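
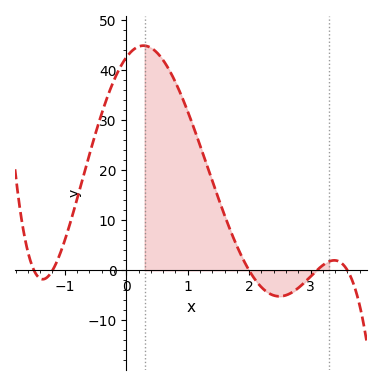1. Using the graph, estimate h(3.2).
1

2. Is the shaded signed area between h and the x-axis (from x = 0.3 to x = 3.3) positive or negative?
positive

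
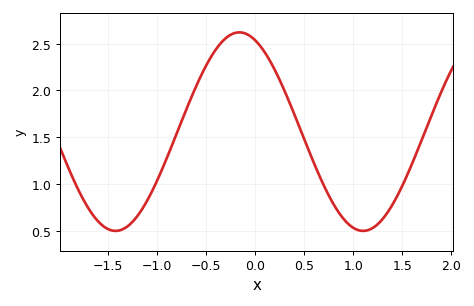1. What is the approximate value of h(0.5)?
1.48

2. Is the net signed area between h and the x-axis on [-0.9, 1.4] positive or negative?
positive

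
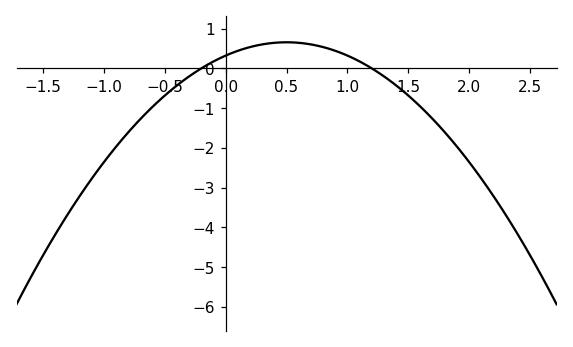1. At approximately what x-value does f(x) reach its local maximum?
0.5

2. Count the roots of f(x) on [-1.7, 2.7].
2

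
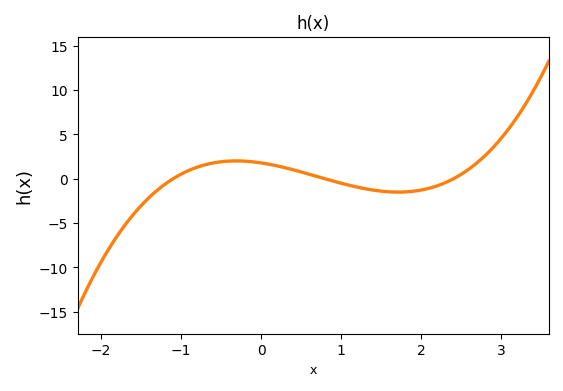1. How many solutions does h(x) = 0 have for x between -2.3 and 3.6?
3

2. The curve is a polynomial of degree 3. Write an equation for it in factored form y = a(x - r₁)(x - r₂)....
y = 0.85(x + 1.1)(x - 0.8)(x - 2.4)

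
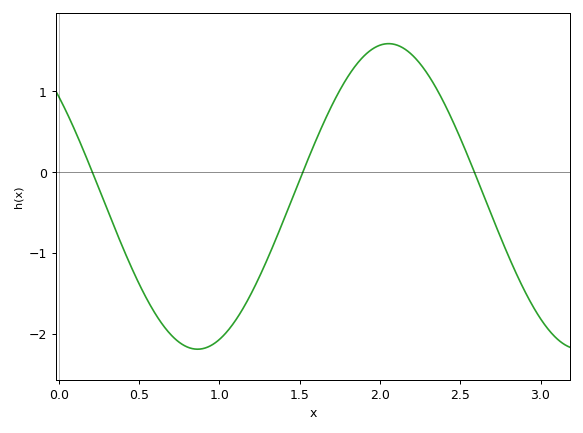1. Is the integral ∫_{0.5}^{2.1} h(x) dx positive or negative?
negative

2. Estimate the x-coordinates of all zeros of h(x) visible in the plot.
0.2, 1.5, 2.6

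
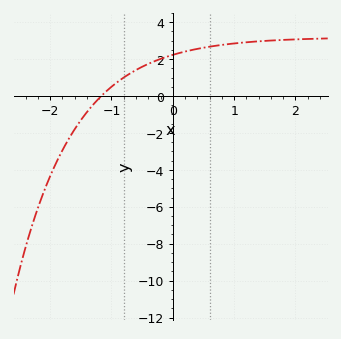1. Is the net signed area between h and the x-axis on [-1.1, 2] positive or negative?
positive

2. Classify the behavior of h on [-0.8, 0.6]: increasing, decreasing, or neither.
increasing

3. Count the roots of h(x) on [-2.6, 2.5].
1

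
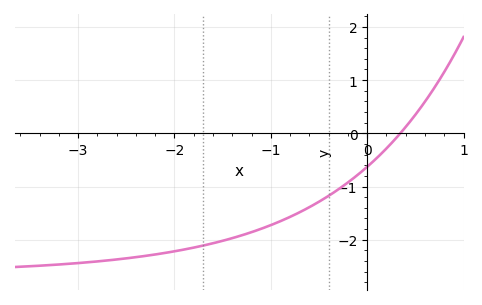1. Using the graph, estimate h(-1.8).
-2.15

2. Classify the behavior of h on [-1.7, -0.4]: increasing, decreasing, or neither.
increasing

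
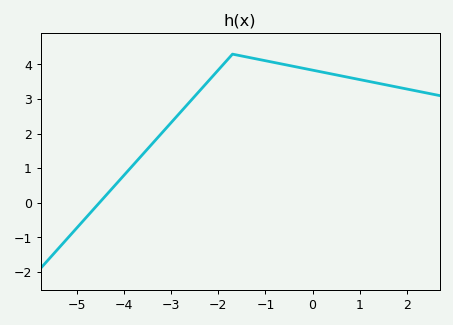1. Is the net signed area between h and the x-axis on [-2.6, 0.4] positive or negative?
positive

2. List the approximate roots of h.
-4.6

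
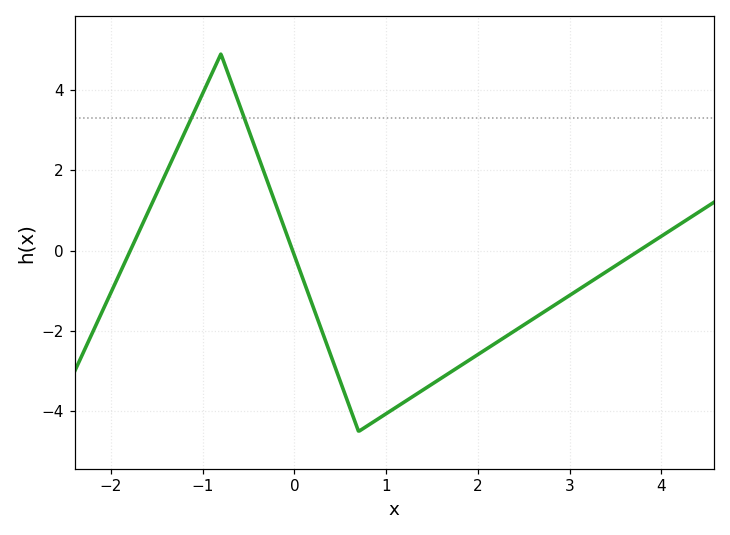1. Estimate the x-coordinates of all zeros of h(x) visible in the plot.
-1.79, -0.018, 3.75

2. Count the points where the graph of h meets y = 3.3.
2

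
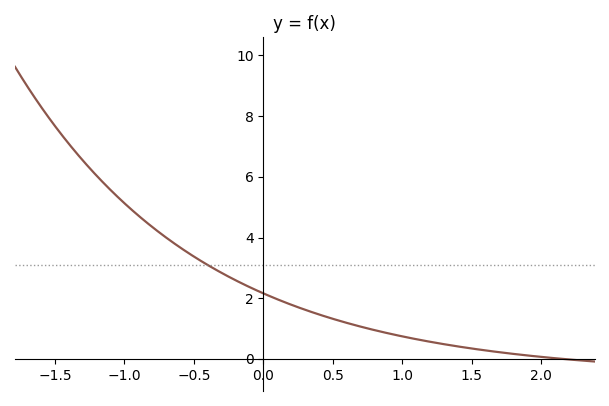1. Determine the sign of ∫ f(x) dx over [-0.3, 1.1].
positive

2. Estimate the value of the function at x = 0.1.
1.97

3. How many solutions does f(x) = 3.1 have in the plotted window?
1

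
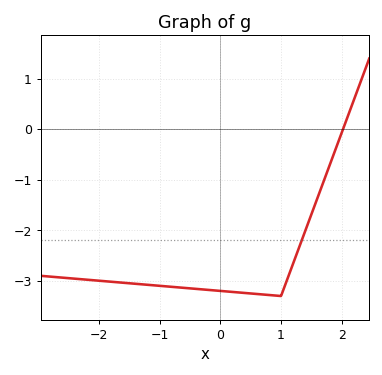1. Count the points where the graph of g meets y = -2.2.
1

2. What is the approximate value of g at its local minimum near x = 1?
-3.3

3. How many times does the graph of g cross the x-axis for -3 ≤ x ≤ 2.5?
1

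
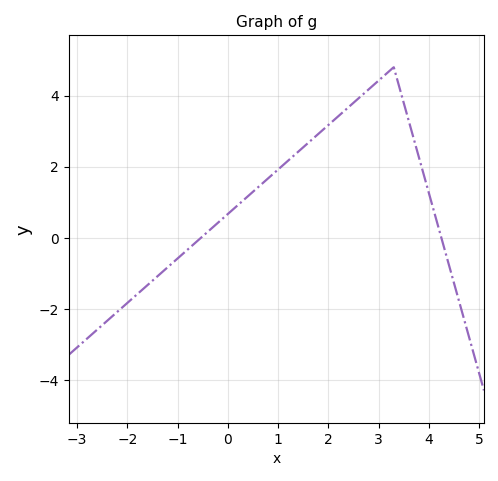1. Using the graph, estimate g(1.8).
2.92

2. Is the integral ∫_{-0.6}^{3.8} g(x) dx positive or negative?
positive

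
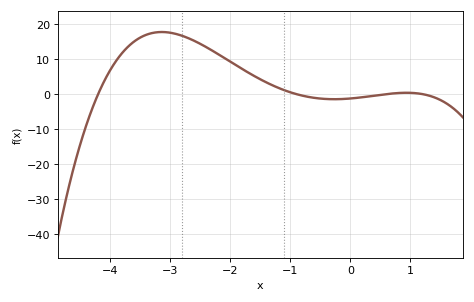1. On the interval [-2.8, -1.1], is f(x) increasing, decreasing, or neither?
decreasing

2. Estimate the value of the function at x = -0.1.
-1.37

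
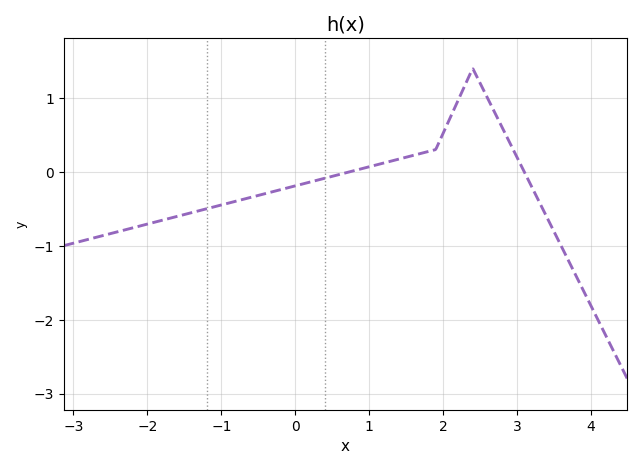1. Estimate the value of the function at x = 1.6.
0.222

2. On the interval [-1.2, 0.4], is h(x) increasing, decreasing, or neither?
increasing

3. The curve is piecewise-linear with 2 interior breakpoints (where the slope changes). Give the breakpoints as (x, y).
(1.9, 0.3); (2.4, 1.4)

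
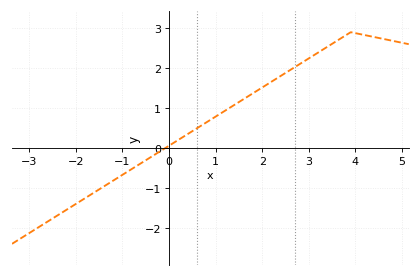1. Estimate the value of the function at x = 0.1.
0.131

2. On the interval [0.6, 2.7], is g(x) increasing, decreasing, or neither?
increasing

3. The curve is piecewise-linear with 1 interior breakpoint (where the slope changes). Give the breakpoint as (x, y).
(3.9, 2.9)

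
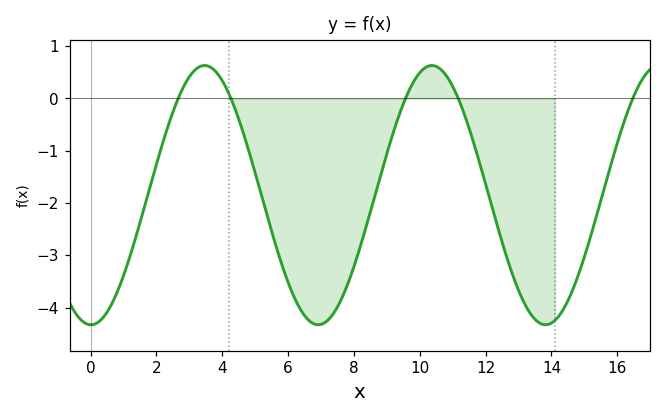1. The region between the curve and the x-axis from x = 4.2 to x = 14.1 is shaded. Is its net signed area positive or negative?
negative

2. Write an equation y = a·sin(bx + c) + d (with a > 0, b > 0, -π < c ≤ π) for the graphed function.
y = 2.48sin(0.91x - 1.58) - 1.85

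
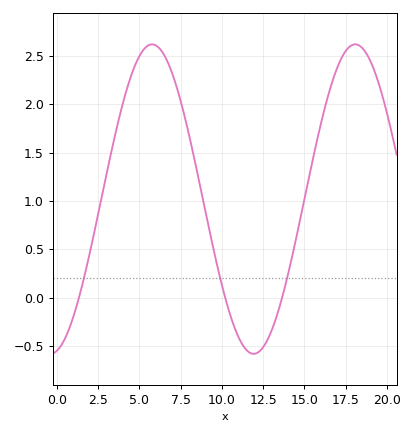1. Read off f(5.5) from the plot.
2.61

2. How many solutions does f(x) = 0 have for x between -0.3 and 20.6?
3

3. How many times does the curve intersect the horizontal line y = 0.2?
3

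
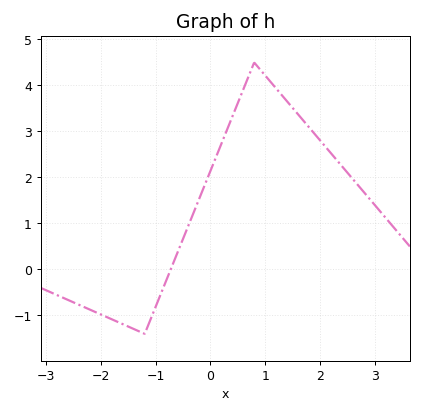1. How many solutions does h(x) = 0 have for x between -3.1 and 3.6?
1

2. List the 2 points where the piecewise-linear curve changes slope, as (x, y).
(-1.2, -1.4); (0.8, 4.5)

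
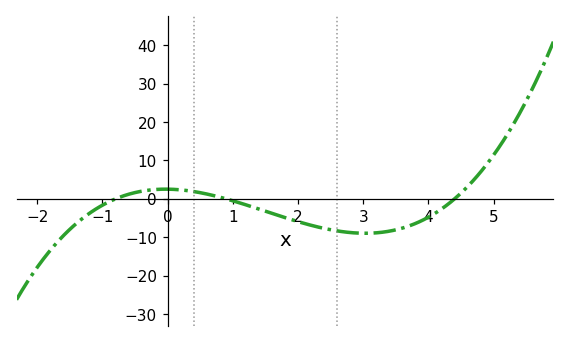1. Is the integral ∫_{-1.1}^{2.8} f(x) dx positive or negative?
negative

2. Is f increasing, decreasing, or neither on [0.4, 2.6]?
decreasing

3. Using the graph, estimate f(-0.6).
1.2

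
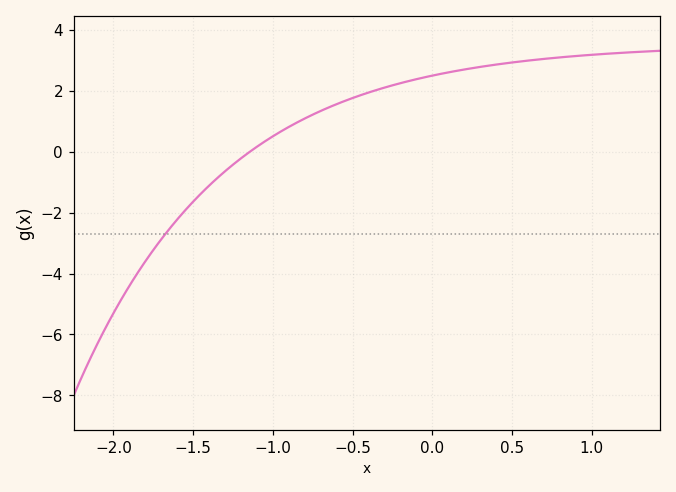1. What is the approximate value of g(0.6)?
3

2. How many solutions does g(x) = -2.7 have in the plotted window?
1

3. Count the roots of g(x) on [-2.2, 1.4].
1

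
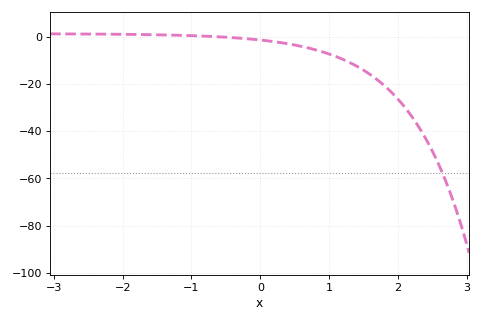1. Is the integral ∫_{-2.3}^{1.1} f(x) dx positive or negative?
negative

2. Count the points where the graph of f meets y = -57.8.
1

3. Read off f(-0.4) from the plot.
0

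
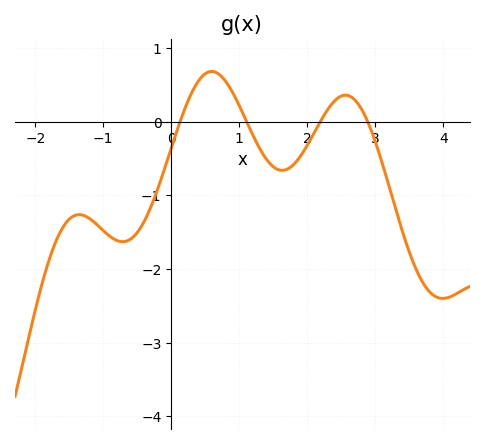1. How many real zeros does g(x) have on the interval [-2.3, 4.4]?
4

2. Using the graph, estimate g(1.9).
-0.469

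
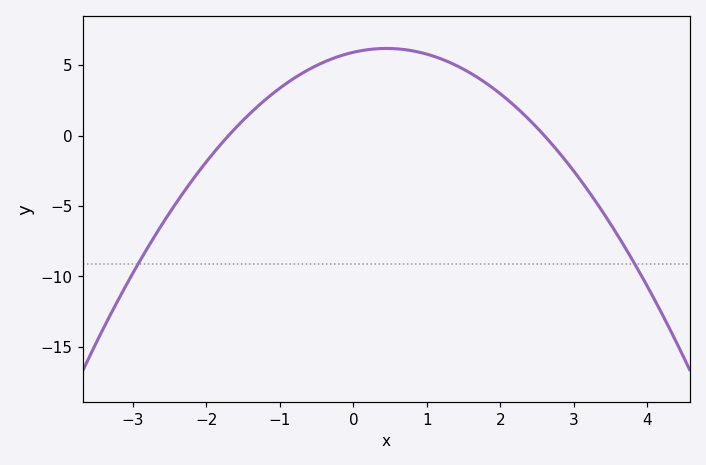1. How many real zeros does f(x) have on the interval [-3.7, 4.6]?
2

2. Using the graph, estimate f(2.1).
2.5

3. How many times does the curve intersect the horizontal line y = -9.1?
2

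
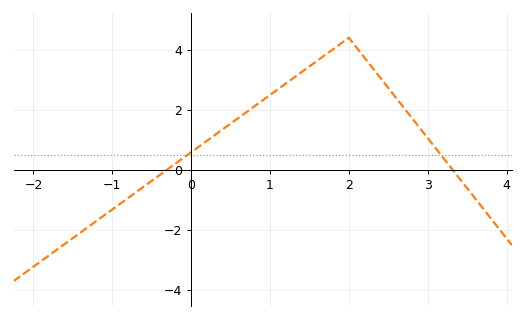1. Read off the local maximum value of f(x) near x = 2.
4.4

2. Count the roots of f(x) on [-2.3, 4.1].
2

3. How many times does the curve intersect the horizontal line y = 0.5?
2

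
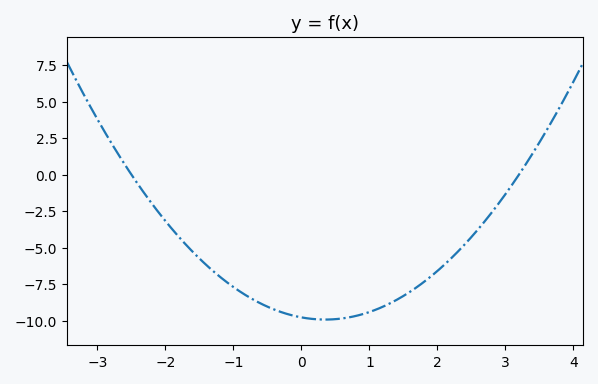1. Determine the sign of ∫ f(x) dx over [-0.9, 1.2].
negative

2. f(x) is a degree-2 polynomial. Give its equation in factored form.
y = 1.22(x + 2.5)(x - 3.2)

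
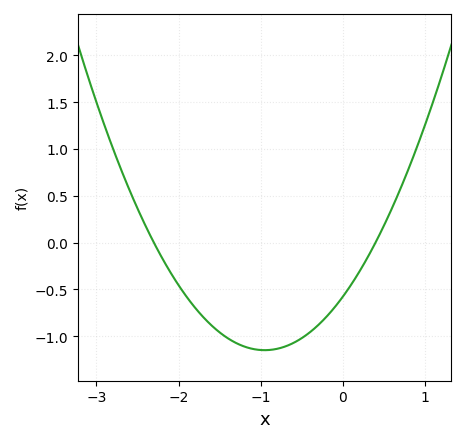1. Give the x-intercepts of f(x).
-2.3, 0.4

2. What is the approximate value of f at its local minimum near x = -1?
-1.15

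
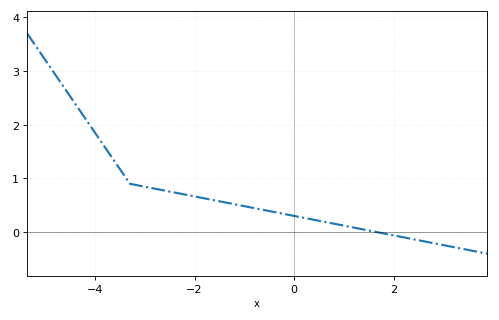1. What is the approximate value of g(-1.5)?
0.6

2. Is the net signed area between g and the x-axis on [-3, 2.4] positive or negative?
positive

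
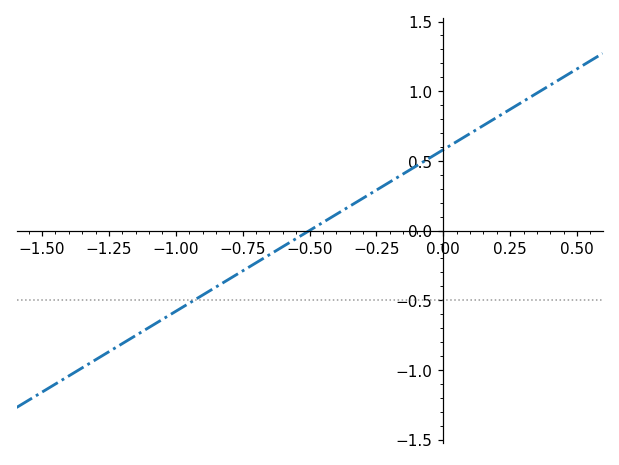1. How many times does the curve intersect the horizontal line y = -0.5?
1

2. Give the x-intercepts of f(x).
-0.5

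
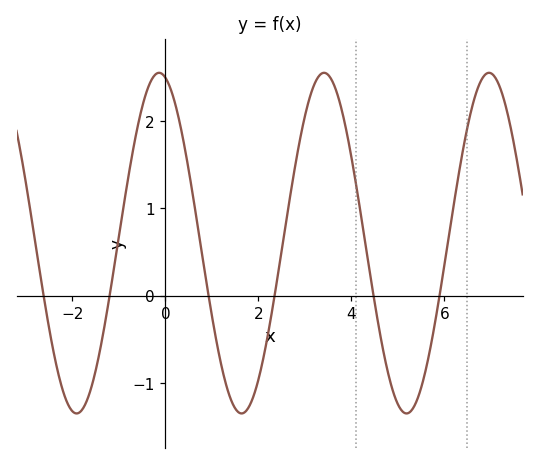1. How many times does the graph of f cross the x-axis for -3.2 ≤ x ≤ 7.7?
6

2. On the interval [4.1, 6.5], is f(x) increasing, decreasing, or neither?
neither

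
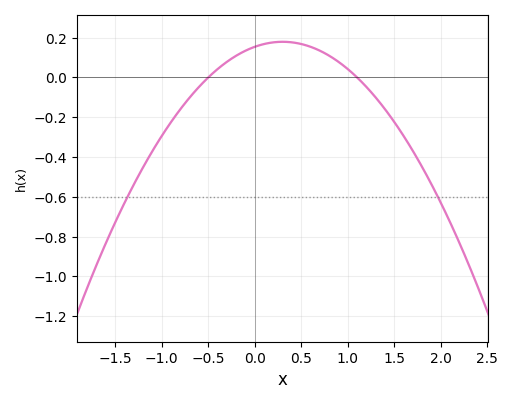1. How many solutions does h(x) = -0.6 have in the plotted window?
2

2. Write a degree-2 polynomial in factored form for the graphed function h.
y = -0.28(x + 0.5)(x - 1.1)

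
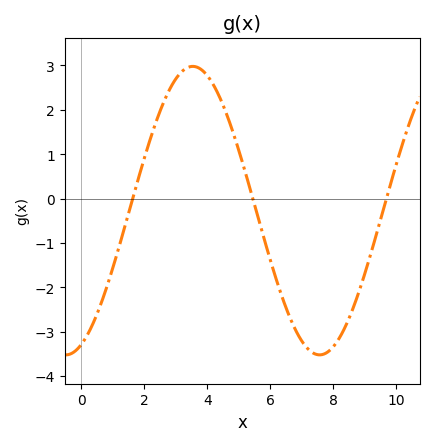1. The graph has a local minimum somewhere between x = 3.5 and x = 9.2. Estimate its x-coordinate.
7.6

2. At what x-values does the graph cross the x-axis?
1.6, 5.4, 9.6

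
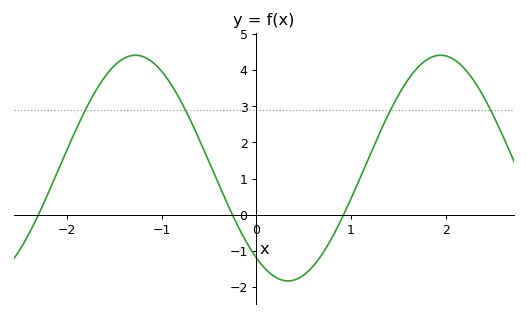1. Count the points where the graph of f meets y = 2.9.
4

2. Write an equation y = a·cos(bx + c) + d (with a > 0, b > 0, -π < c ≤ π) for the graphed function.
y = 3.12cos(1.9x + 2.5) + 1.29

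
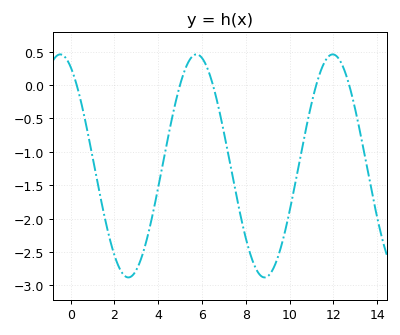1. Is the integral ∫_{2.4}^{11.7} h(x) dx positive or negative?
negative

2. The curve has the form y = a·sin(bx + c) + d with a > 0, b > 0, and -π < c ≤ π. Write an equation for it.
y = 1.67sin(1x + 2) - 1.21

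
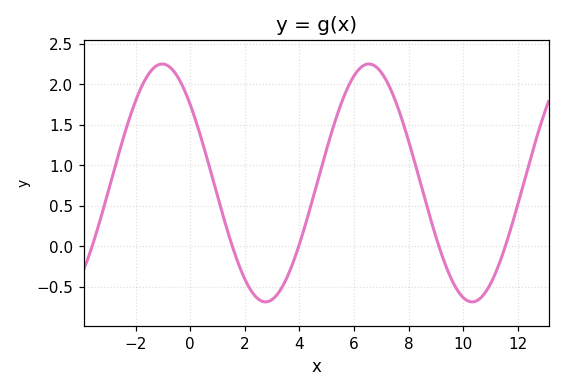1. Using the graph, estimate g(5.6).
1.82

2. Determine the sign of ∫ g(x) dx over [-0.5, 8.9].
positive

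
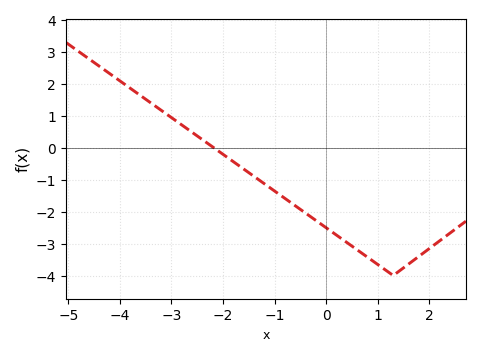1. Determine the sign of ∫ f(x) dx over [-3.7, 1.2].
negative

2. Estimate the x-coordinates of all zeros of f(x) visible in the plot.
-2.2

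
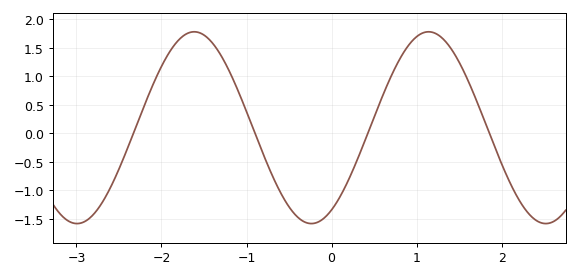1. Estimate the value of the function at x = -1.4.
1.6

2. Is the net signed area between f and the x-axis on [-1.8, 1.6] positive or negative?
positive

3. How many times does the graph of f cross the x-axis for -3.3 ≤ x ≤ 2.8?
4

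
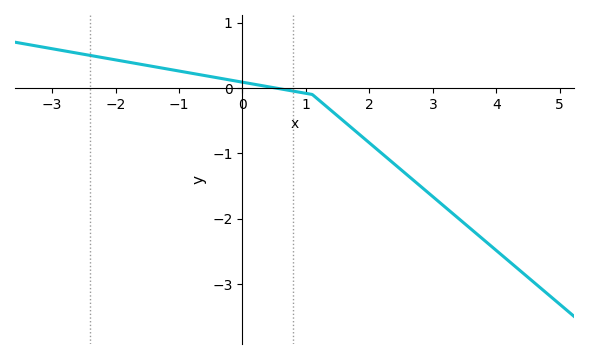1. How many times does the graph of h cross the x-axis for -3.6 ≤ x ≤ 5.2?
1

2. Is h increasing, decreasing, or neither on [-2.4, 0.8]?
decreasing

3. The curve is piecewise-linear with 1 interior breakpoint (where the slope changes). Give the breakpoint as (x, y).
(1.1, -0.1)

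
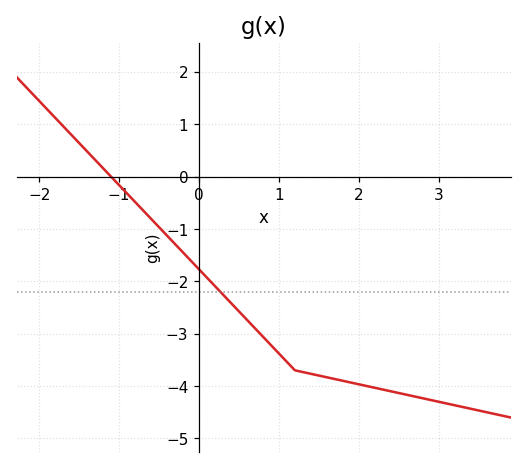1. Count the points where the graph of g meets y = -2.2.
1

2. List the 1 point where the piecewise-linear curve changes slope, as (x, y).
(1.2, -3.7)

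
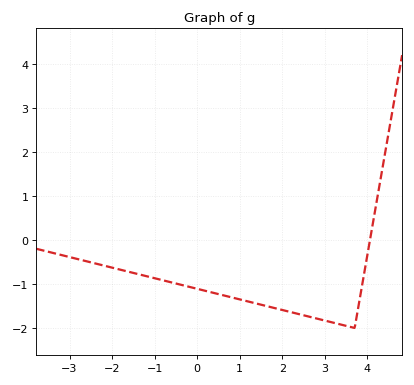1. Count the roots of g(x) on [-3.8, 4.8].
1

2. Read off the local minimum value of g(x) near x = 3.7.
-2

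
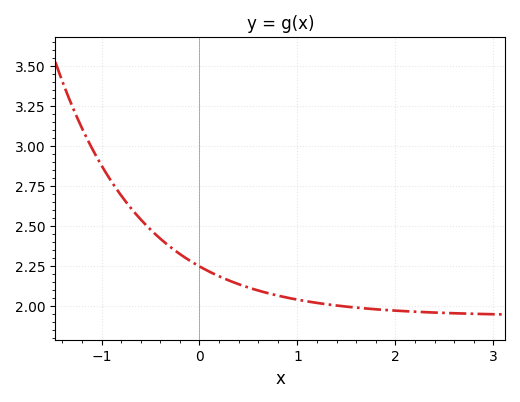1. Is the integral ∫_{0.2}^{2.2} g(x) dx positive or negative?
positive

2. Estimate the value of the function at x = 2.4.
1.96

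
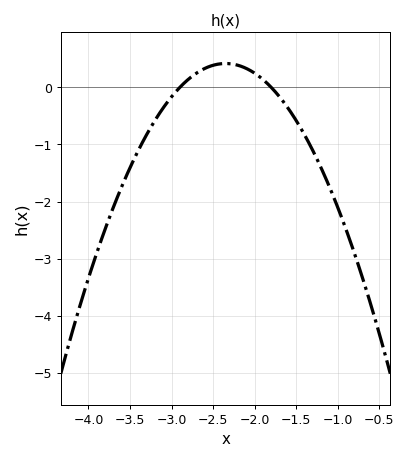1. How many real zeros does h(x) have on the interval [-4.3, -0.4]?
2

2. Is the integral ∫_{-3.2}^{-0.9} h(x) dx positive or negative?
negative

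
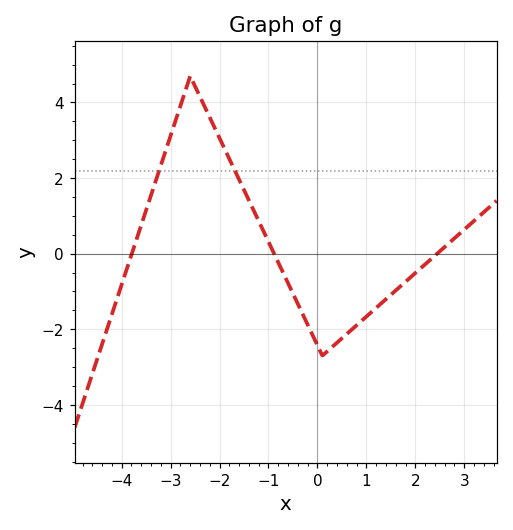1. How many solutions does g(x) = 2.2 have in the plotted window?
2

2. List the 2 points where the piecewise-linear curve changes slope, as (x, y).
(-2.6, 4.7); (0.1, -2.7)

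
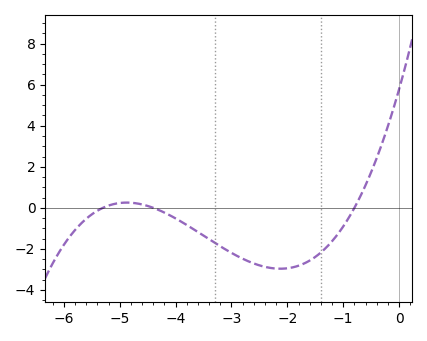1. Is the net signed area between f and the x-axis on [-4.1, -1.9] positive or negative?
negative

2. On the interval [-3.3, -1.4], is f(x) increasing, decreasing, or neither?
neither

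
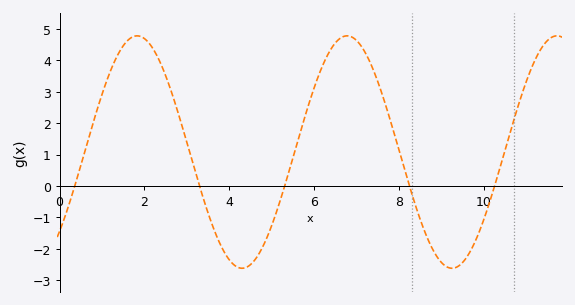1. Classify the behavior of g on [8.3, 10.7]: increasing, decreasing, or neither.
neither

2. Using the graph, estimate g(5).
-1.3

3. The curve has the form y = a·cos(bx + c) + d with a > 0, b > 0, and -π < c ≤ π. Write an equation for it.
y = 3.7cos(1.3x - 2.3) + 1.08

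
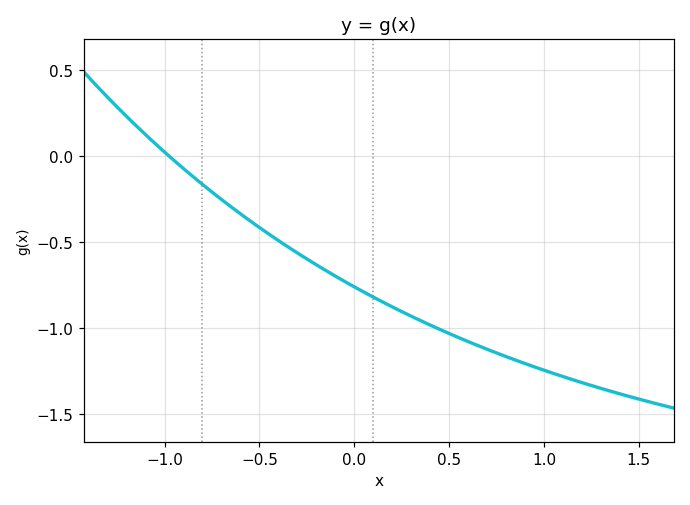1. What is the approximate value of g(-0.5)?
-0.4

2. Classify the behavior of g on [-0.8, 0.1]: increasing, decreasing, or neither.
decreasing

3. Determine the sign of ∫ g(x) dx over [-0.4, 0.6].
negative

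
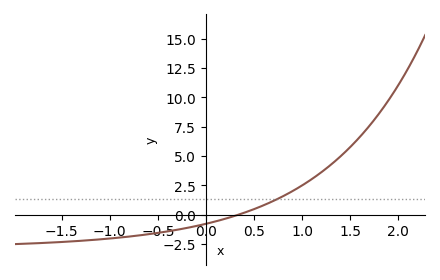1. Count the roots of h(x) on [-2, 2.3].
1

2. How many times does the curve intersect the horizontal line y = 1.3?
1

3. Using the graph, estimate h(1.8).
8.62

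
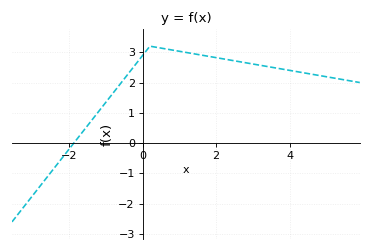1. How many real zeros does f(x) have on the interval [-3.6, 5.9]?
1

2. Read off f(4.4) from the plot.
2.32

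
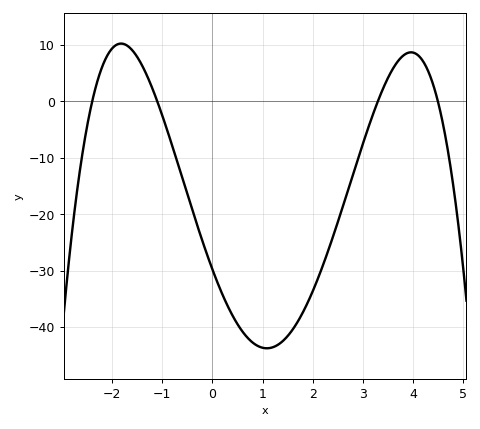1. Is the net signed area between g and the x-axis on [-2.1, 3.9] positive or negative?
negative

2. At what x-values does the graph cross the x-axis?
-2.4, -1, 3.4, 4.4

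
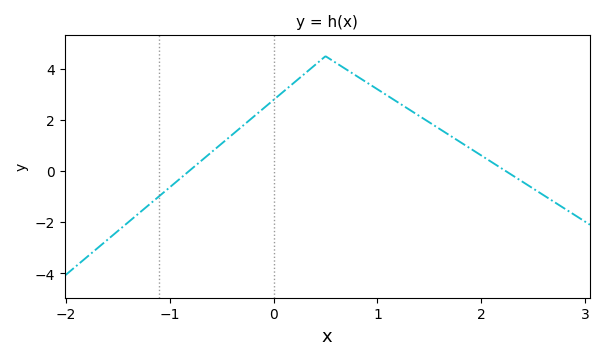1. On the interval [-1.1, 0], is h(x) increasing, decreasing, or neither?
increasing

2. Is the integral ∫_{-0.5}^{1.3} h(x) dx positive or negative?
positive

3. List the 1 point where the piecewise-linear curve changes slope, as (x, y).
(0.5, 4.5)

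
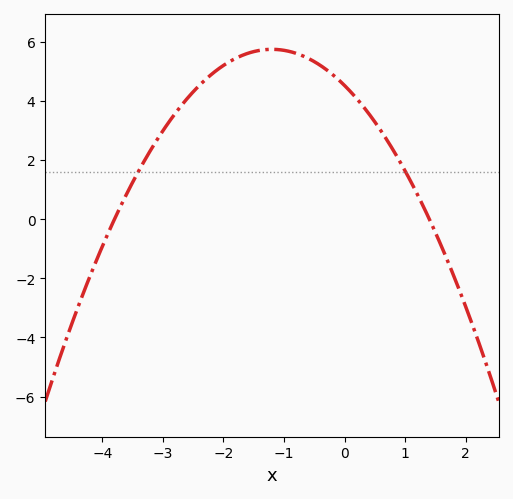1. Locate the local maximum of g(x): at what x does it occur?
-1.2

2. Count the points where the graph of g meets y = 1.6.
2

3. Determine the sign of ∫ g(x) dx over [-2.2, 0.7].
positive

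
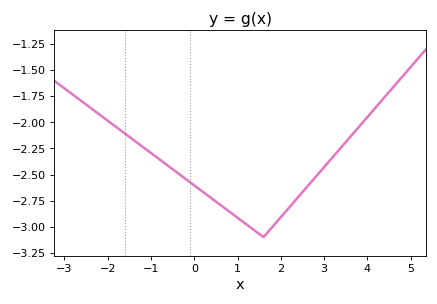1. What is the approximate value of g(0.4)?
-2.75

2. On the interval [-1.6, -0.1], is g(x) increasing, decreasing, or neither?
decreasing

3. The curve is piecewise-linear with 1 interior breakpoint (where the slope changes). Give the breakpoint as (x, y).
(1.6, -3.1)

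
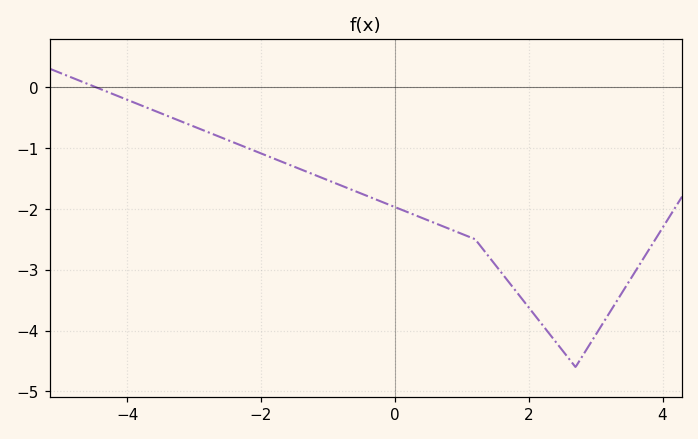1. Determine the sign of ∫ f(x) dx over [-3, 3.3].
negative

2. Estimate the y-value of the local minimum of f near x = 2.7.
-4.6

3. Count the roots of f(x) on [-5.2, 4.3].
1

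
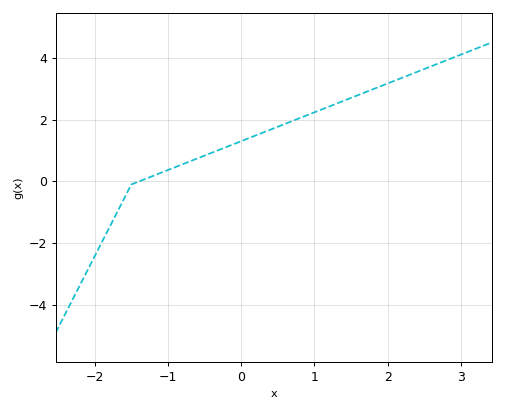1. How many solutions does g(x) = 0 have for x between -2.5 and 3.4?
1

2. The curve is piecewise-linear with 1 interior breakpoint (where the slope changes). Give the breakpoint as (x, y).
(-1.5, -0.1)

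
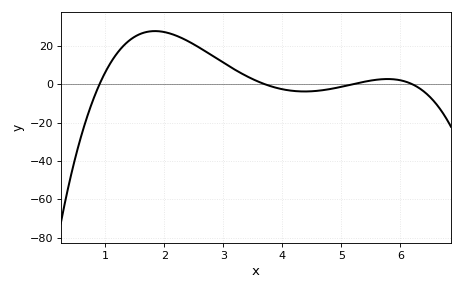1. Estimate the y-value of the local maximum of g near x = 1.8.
27.7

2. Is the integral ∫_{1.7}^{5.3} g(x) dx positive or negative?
positive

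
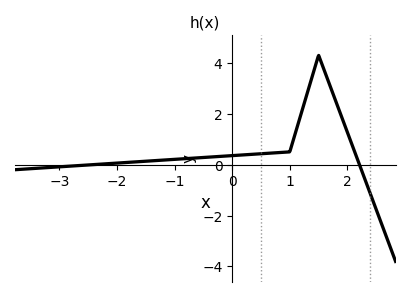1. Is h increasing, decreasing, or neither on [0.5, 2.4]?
neither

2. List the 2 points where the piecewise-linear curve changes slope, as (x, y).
(1, 0.5); (1.5, 4.3)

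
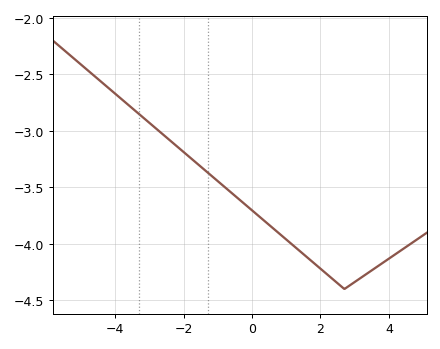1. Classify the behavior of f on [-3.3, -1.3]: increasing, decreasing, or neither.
decreasing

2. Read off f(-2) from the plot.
-3.19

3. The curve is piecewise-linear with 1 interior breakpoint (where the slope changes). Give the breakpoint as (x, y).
(2.7, -4.4)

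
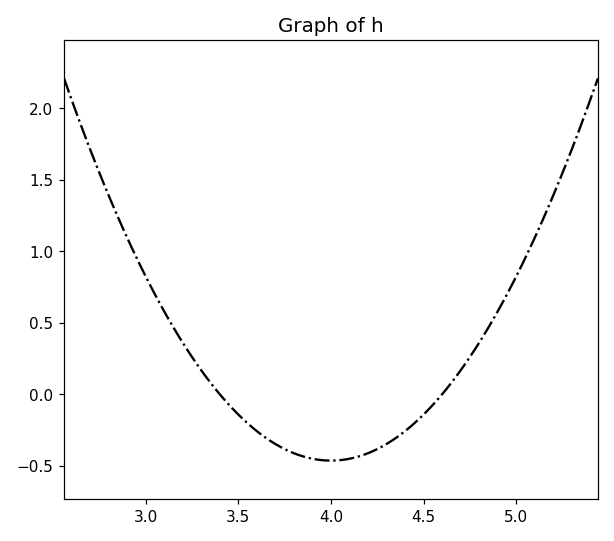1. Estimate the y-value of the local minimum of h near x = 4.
-0.45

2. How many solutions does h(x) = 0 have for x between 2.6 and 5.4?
2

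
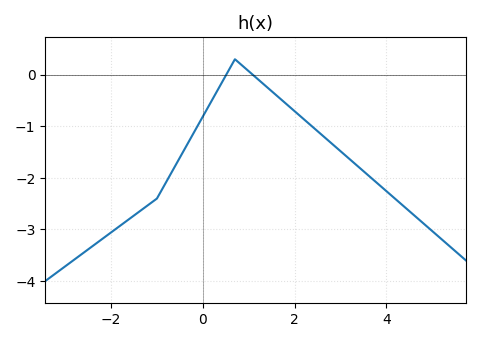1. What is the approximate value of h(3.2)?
-1.6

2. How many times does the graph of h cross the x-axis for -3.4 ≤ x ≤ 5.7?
2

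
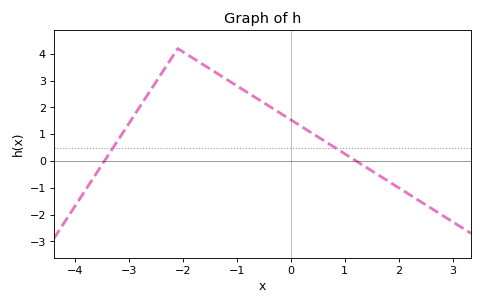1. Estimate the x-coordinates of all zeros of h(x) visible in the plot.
-3.4, 1.2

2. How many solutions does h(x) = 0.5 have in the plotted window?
2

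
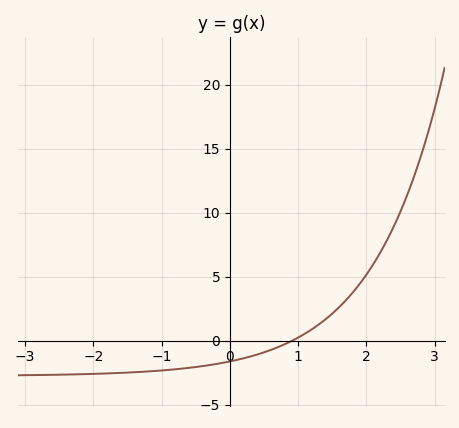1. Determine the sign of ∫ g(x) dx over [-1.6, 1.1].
negative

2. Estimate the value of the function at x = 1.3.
1.5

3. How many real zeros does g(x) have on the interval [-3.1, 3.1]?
1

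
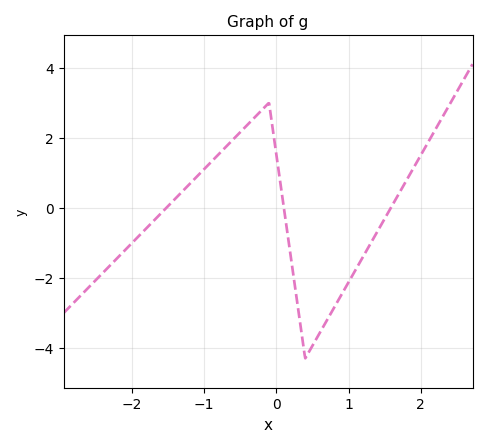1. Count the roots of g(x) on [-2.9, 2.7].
3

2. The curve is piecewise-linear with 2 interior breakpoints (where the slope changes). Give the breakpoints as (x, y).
(-0.1, 3); (0.4, -4.3)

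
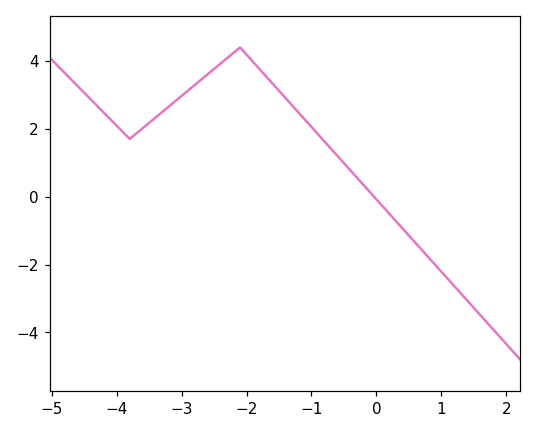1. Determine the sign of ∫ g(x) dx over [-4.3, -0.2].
positive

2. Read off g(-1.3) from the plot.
2.69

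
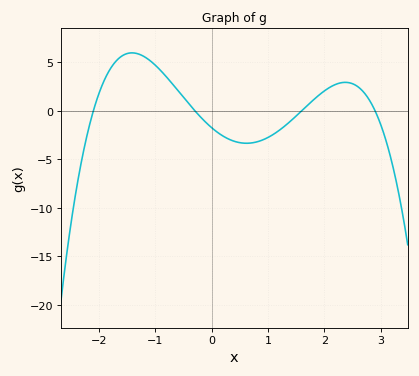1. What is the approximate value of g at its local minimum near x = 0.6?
-3.35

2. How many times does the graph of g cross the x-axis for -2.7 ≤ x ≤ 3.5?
4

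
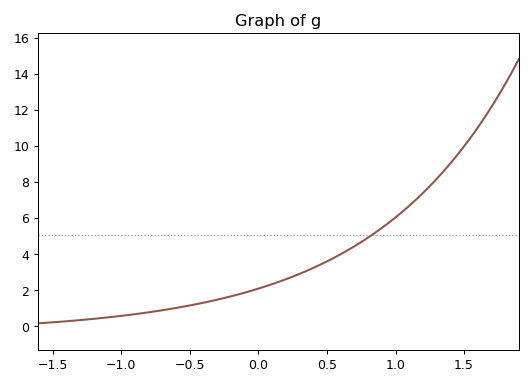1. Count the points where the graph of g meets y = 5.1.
1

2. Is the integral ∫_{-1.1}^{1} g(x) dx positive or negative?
positive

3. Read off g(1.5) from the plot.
10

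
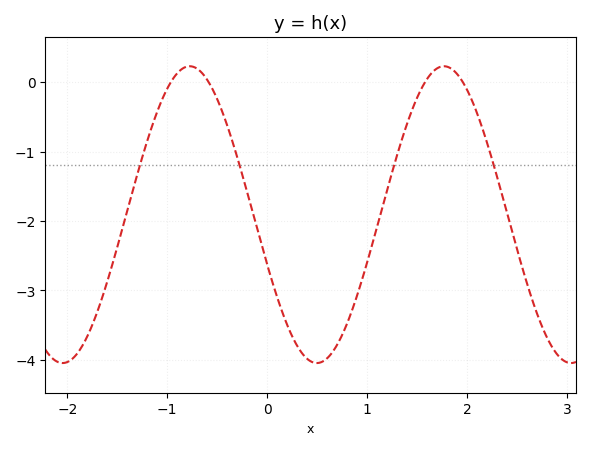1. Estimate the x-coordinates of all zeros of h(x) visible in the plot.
-1, -0.6, 1.6, 2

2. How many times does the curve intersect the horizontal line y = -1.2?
4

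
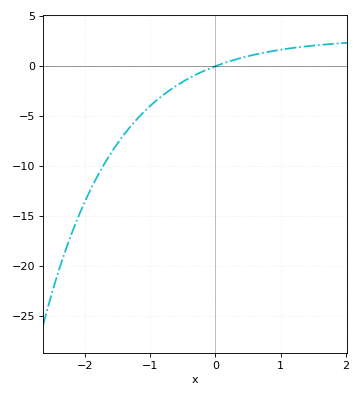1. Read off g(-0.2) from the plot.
-0.573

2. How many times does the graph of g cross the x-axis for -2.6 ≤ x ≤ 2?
1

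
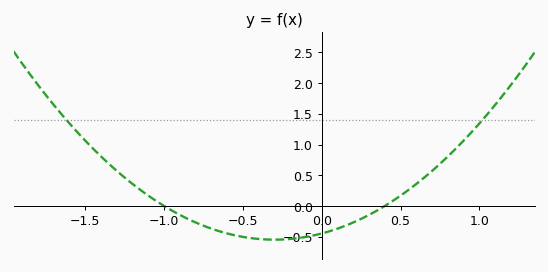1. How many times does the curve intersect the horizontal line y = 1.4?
2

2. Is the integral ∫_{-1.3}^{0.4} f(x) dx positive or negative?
negative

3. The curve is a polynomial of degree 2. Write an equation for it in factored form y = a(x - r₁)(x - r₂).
y = 1.12(x + 1)(x - 0.4)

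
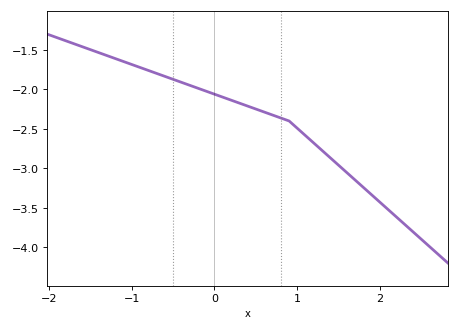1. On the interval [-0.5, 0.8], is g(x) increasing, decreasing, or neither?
decreasing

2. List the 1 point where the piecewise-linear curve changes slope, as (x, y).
(0.9, -2.4)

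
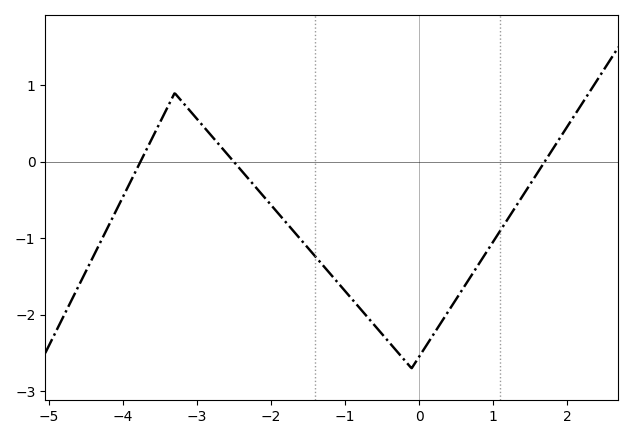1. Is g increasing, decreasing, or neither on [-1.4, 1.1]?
neither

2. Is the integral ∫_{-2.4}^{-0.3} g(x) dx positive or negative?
negative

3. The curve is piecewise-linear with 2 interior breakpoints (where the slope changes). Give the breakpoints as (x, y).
(-3.3, 0.9); (-0.1, -2.7)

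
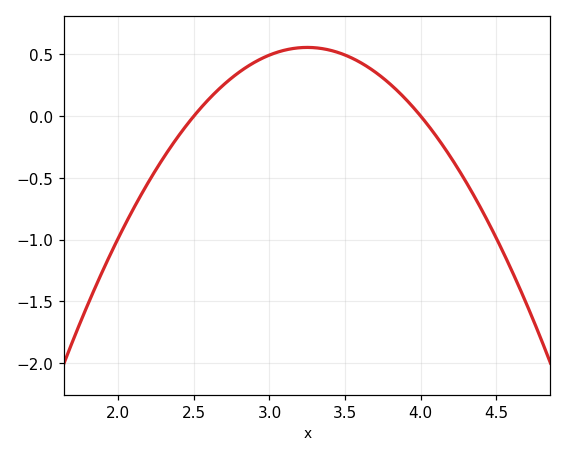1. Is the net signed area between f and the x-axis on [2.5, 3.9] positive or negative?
positive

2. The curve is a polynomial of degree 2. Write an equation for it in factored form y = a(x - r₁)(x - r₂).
y = -0.99(x - 2.5)(x - 4)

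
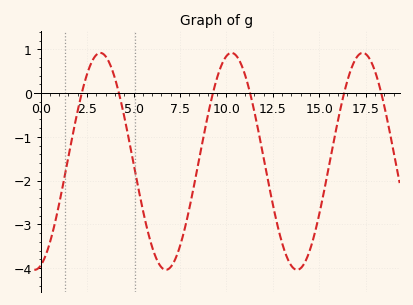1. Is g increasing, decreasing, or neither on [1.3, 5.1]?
neither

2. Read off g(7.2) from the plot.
-3.8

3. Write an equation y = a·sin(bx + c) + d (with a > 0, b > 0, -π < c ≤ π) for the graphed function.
y = 2.48sin(0.89x - 1.3) - 1.56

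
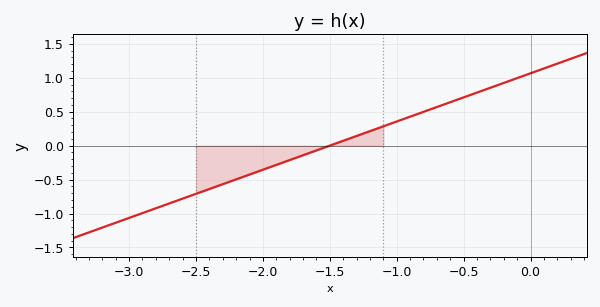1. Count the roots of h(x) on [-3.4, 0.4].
1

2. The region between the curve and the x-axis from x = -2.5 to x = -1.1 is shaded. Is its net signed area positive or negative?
negative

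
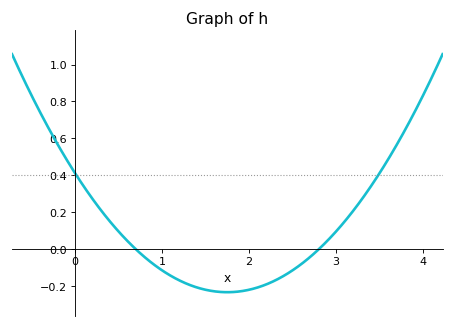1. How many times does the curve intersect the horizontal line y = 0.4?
2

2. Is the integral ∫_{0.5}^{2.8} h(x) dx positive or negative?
negative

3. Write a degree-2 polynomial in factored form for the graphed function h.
y = 0.21(x - 0.7)(x - 2.8)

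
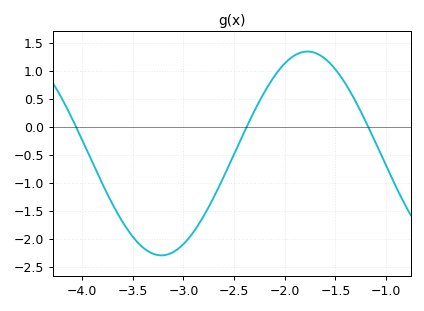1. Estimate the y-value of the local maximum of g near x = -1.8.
1.34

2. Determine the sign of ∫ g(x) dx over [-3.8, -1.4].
negative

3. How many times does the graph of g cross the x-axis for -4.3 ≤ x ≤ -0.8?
3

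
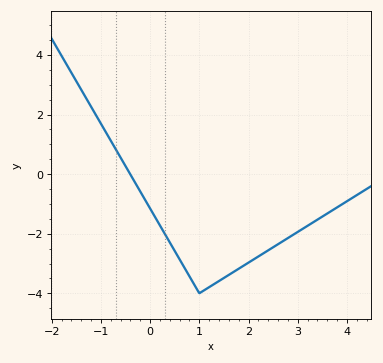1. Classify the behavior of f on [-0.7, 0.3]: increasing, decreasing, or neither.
decreasing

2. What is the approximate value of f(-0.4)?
0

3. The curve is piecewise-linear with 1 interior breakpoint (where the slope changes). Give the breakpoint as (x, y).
(1, -4)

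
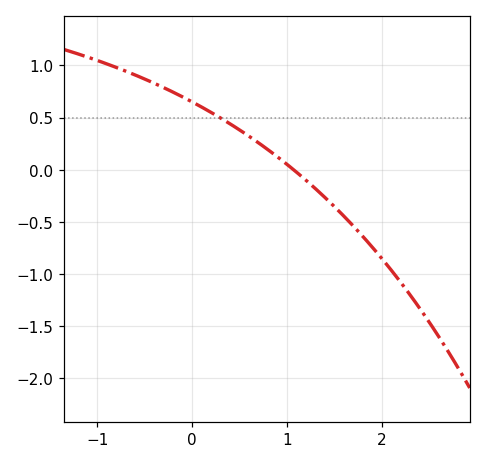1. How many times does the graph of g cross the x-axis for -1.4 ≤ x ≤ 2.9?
1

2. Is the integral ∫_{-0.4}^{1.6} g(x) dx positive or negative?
positive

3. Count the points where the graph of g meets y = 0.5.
1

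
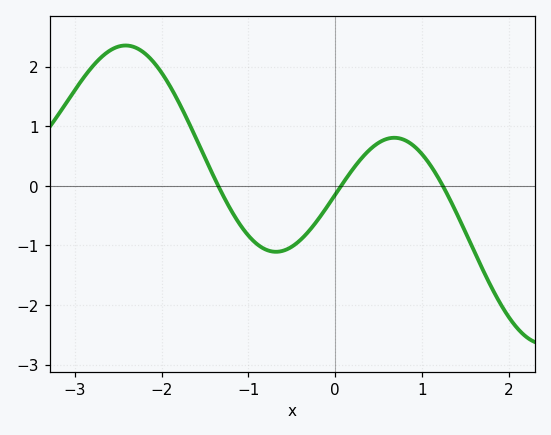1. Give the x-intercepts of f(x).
-1.35, 0.069, 1.24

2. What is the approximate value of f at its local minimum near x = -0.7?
-1.11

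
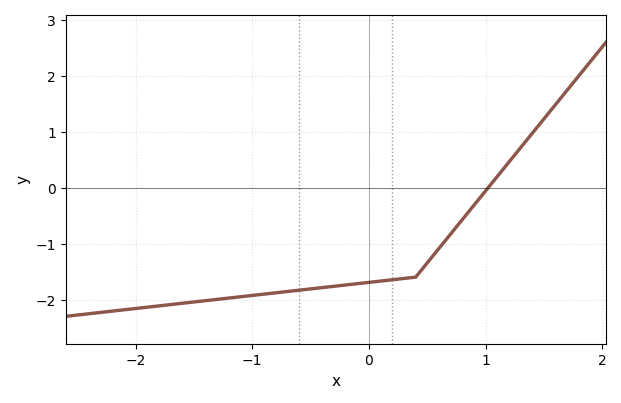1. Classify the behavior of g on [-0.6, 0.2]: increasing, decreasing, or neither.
increasing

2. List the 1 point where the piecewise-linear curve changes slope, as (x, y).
(0.4, -1.6)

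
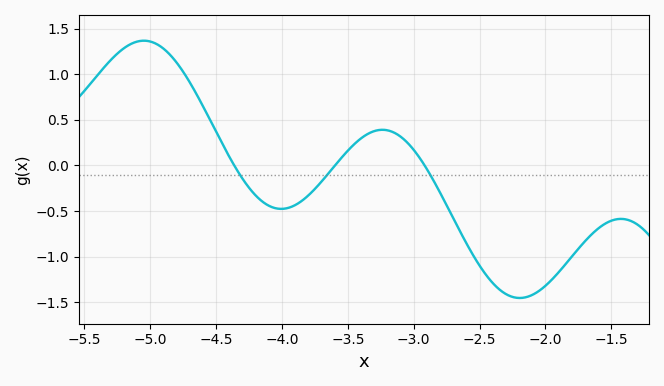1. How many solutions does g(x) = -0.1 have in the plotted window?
3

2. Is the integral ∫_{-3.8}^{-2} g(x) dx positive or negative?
negative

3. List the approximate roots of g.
-4.36, -3.6, -2.92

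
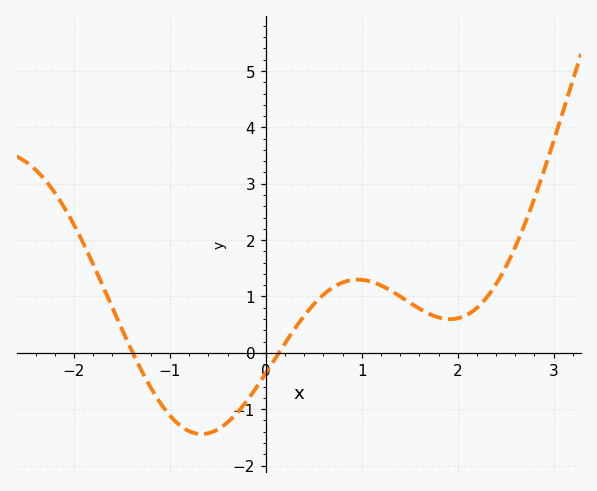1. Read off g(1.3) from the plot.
1.11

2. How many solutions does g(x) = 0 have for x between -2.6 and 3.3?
2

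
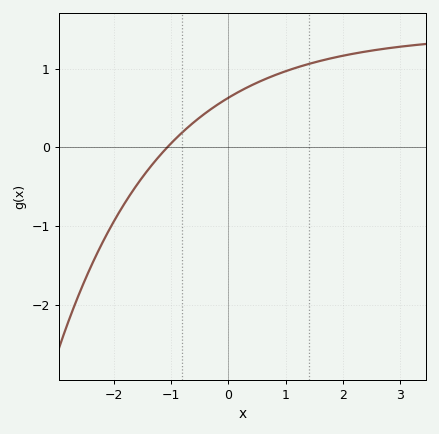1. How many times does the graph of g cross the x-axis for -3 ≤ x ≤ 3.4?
1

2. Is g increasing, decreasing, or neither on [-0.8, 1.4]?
increasing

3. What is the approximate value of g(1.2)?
1.02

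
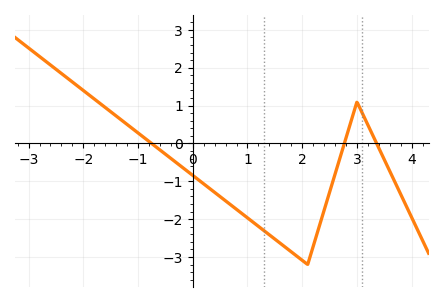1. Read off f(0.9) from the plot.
-1.9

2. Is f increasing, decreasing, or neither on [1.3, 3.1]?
neither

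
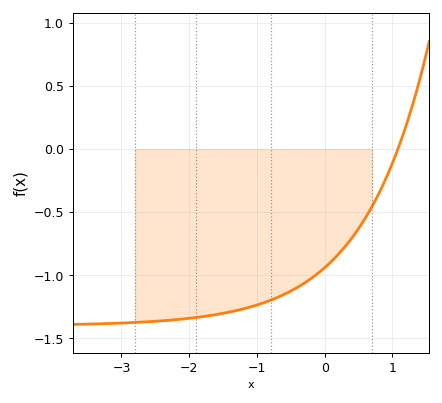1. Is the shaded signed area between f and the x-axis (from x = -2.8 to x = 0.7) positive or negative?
negative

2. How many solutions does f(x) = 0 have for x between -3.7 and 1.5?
1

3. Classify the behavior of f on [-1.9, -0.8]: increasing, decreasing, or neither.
increasing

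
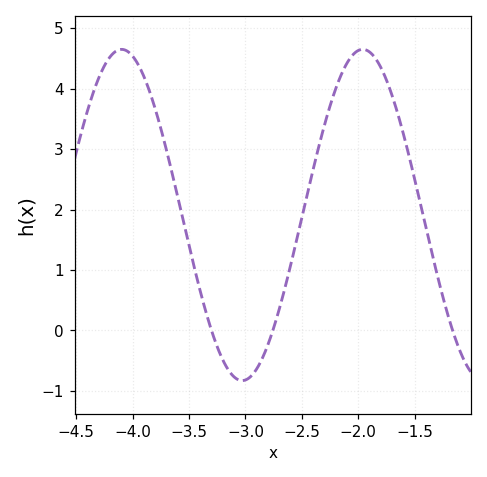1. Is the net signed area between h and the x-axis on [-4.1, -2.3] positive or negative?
positive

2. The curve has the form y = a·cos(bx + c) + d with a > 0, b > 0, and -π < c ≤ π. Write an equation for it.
y = 2.74cos(2.94x - 0.52) + 1.91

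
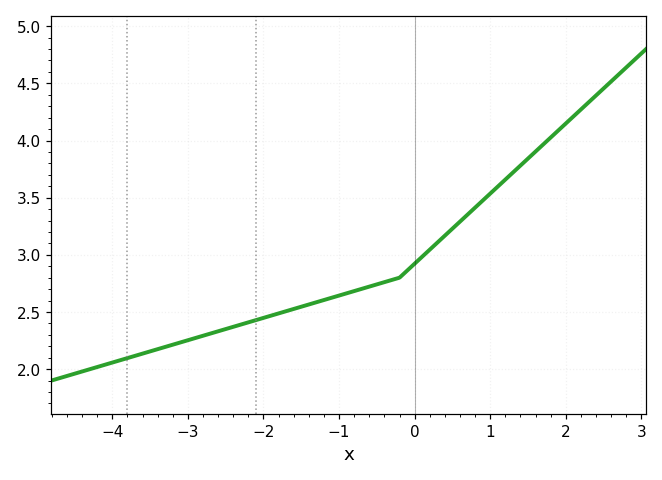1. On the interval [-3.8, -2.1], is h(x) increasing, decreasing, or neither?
increasing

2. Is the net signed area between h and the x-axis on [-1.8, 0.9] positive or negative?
positive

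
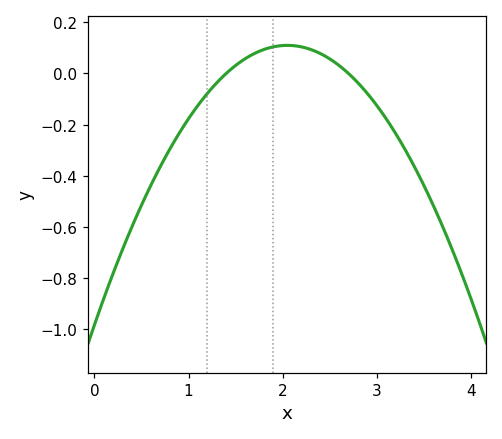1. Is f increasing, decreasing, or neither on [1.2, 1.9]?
increasing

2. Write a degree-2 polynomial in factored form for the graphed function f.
y = -0.26(x - 1.4)(x - 2.7)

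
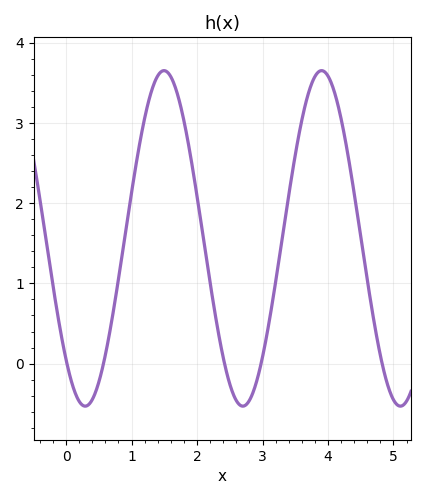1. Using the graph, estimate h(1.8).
3.02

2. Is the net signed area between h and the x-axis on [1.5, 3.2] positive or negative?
positive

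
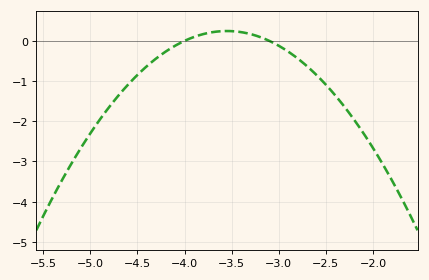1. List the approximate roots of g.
-4, -3.1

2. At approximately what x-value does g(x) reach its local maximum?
-3.6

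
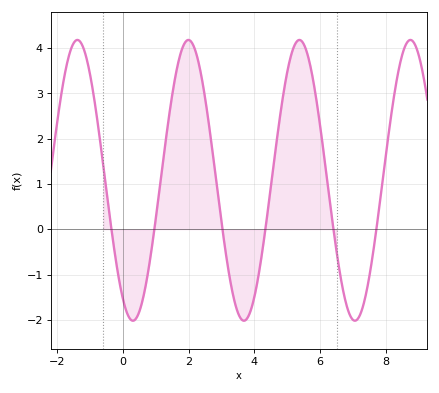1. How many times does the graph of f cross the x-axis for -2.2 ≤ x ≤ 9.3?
6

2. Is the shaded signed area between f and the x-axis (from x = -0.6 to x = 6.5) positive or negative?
positive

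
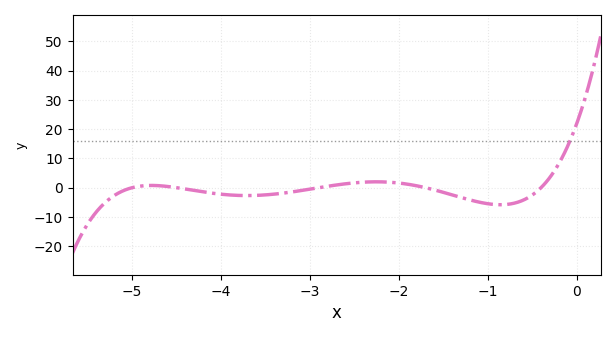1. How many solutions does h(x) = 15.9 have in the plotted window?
1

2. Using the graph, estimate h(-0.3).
4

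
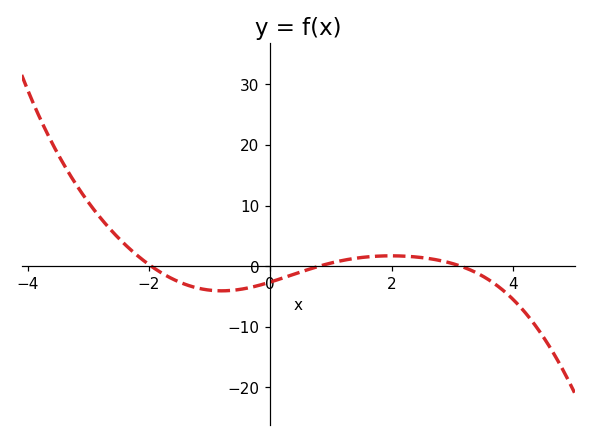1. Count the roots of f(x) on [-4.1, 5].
3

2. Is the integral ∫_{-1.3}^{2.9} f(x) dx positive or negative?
negative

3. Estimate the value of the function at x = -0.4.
-4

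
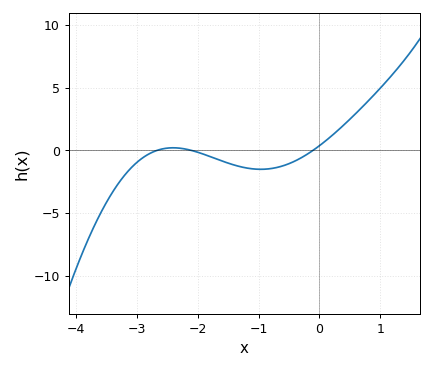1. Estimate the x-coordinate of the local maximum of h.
-2.4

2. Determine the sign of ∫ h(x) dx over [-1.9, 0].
negative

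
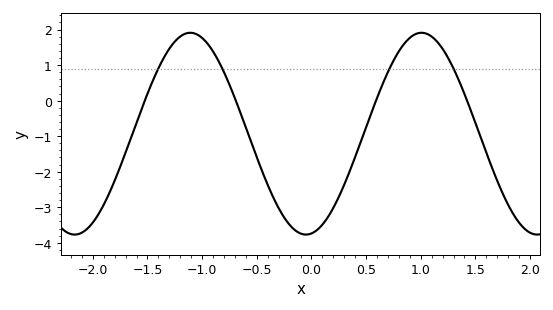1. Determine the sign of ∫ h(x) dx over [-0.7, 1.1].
negative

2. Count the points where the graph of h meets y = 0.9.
4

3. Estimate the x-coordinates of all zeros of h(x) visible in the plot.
-1.52, -0.692, 0.591, 1.42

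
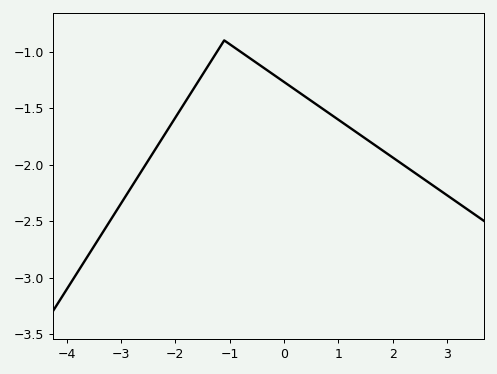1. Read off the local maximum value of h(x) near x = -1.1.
-0.9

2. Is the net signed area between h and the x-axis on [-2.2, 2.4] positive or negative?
negative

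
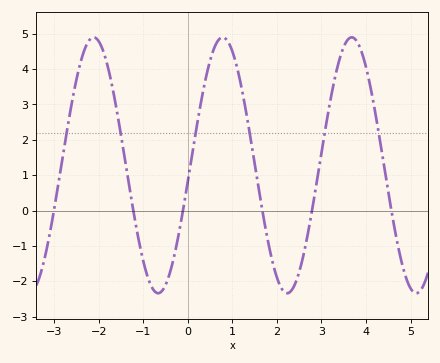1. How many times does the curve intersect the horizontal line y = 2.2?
6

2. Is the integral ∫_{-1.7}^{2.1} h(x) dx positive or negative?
positive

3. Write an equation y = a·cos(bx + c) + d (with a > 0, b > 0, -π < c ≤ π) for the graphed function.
y = 3.62cos(2.17x - 1.7) + 1.28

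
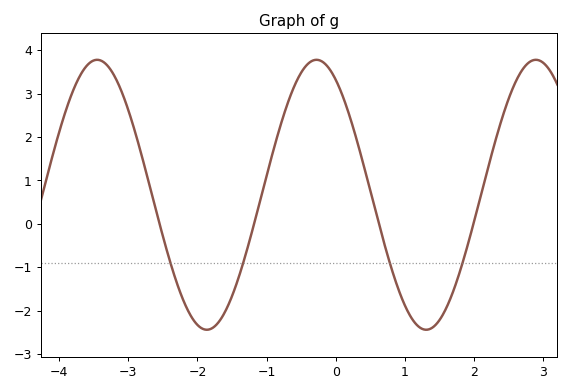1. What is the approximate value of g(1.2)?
-2.37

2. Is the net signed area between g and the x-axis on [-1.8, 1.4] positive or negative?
positive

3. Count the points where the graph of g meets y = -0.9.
4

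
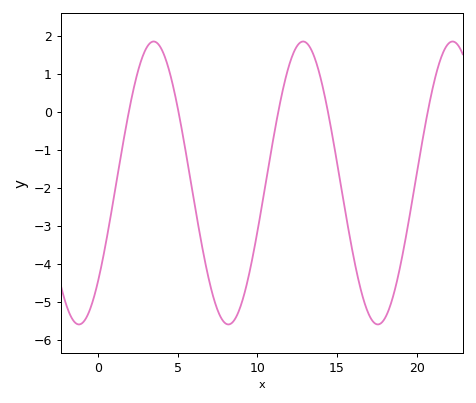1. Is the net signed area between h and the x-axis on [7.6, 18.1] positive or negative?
negative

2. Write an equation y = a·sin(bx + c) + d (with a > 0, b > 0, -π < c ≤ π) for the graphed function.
y = 3.73sin(0.67x - 0.77) - 1.87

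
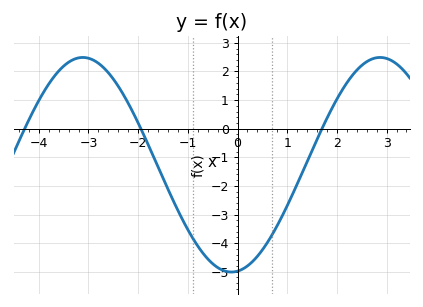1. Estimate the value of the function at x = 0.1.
-4.91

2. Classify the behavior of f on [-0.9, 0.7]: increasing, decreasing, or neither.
neither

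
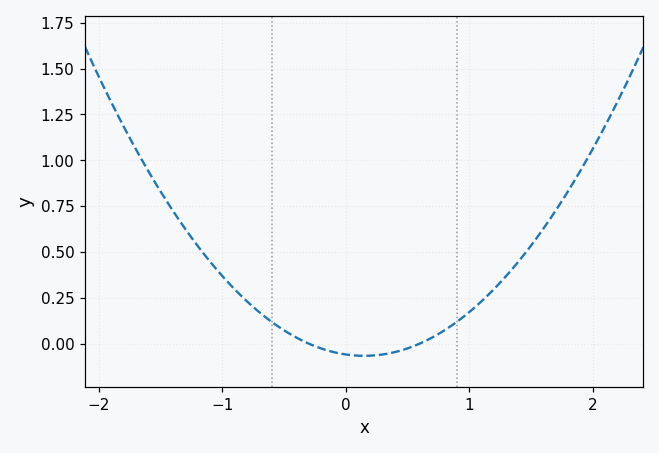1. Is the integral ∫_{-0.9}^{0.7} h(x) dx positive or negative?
positive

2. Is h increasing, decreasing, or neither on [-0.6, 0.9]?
neither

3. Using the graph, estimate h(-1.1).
0.44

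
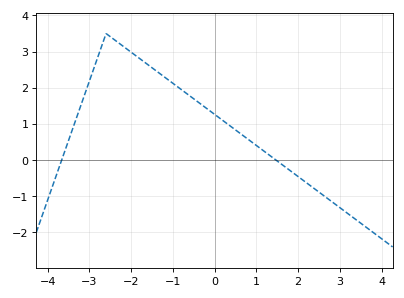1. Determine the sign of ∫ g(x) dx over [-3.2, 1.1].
positive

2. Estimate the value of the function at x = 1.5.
0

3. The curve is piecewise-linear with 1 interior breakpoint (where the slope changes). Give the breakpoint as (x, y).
(-2.6, 3.5)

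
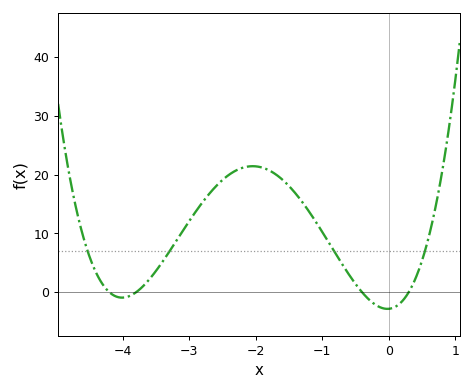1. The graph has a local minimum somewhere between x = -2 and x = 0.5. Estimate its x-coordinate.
-0.019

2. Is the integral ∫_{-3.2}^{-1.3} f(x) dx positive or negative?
positive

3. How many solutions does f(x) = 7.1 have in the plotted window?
4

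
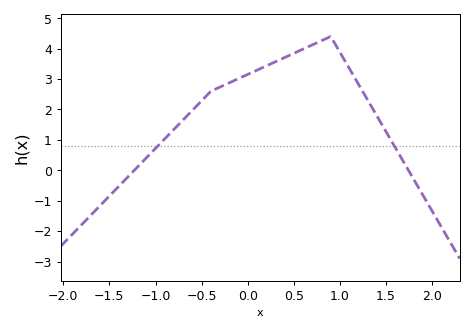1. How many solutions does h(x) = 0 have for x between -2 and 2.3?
2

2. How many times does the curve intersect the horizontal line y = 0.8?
2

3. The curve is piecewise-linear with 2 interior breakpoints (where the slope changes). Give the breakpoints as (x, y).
(-0.4, 2.6); (0.9, 4.4)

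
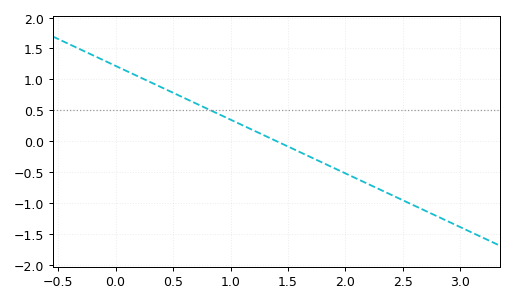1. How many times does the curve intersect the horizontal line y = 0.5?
1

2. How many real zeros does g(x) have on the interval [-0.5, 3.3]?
1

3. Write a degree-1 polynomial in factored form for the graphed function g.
y = -0.87(x - 1.4)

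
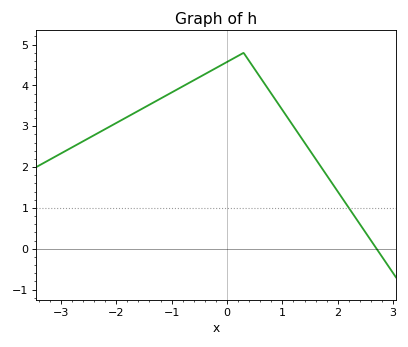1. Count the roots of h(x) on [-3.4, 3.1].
1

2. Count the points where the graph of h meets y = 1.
1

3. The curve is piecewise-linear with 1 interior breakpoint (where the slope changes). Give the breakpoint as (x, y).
(0.3, 4.8)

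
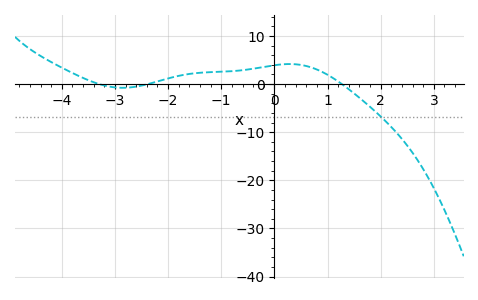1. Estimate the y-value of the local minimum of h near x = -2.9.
-0.768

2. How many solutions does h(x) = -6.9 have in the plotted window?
1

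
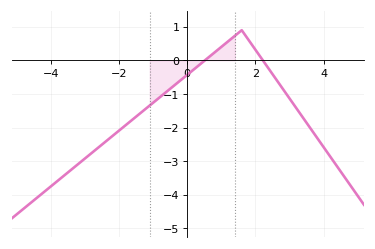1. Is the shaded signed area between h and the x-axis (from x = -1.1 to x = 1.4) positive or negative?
negative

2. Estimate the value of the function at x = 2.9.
-0.986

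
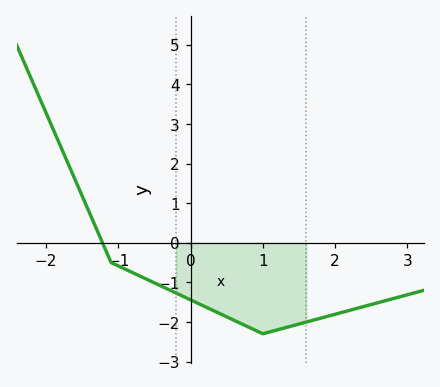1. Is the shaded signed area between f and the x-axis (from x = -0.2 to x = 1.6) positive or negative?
negative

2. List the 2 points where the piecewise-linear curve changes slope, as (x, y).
(-1.1, -0.5); (1, -2.3)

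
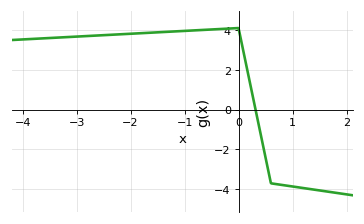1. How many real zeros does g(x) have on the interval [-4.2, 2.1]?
1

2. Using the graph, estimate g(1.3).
-4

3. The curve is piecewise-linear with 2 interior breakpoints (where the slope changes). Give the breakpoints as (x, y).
(0, 4.1); (0.6, -3.7)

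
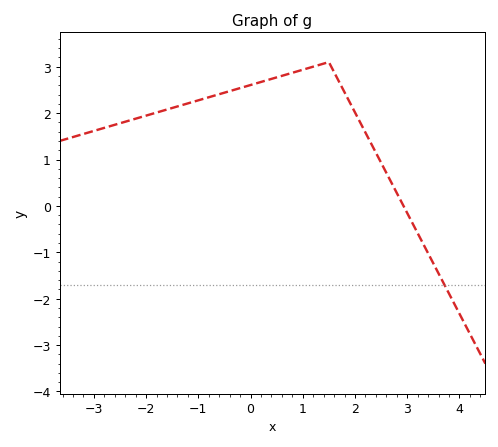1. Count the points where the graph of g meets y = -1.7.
1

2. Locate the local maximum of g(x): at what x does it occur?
1.5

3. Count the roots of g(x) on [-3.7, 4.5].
1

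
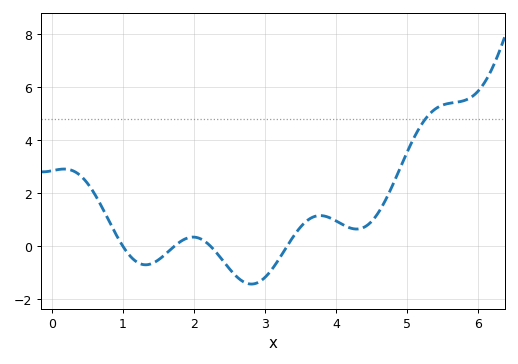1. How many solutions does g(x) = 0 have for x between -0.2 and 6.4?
4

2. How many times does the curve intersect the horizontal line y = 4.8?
1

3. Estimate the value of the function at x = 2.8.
-1.43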